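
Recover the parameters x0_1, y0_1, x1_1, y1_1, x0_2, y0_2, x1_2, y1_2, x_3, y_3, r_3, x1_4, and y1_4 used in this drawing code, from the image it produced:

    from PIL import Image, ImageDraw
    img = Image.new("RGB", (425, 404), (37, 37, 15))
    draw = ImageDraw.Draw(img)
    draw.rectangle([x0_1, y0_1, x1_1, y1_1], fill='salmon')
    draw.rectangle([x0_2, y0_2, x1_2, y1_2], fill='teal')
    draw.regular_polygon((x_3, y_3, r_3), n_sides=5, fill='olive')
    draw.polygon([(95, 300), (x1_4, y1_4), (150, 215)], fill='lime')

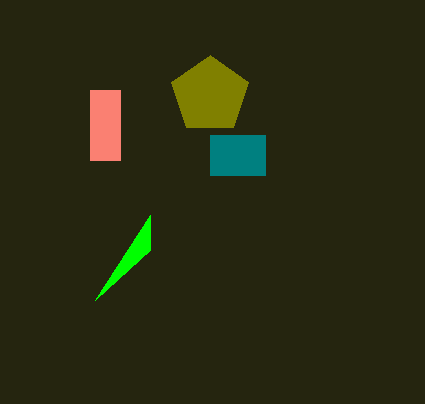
x0_1 = 90; y0_1 = 90; x1_1 = 120; y1_1 = 160; x0_2 = 210; y0_2 = 135; x1_2 = 265; y1_2 = 175; x_3 = 210; y_3 = 95; r_3 = 40; x1_4 = 150; y1_4 = 250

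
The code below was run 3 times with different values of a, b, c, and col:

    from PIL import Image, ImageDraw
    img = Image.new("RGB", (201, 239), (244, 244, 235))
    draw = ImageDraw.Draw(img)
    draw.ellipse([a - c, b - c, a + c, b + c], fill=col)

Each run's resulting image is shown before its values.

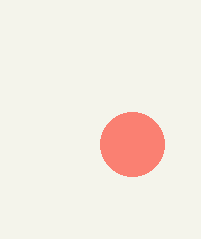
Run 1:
a = 132; b = 144; c = 32; col = 'salmon'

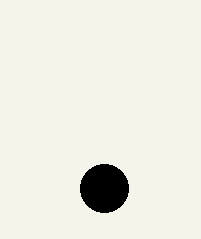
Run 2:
a = 104; b = 188; c = 24; col = 'black'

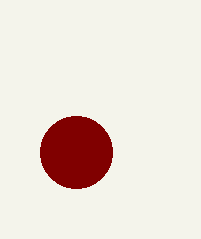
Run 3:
a = 76; b = 152; c = 36; col = 'maroon'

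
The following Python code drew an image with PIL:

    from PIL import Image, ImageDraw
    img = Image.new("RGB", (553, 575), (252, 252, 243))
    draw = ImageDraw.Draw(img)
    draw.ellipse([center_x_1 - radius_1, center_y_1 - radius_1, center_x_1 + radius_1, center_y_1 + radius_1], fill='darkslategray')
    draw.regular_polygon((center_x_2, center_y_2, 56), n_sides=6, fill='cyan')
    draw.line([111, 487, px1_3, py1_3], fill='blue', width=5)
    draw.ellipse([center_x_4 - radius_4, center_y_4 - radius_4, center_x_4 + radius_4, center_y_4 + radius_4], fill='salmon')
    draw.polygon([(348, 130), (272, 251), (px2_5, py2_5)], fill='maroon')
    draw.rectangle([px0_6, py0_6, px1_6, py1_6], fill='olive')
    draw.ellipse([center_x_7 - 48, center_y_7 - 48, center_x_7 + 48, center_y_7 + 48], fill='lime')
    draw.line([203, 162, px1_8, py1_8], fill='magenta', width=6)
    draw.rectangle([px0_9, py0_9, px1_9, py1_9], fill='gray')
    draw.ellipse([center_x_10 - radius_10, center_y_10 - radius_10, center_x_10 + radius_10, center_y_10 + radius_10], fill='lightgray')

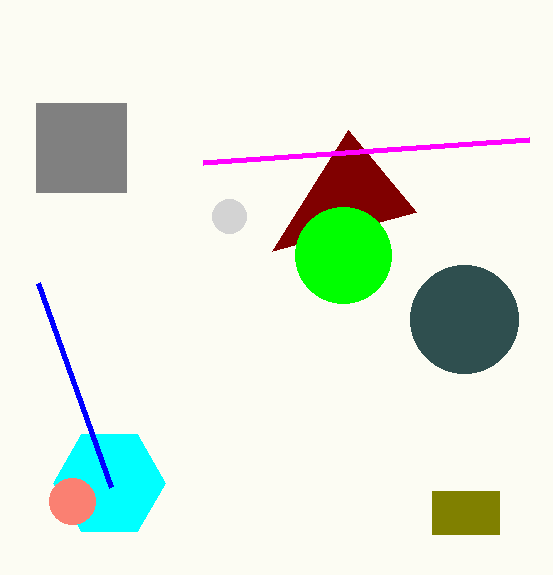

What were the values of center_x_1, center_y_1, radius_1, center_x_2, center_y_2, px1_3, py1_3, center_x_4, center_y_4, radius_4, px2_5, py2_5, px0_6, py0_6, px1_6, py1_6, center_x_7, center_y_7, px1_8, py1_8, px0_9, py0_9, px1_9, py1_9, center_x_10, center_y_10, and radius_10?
center_x_1 = 464; center_y_1 = 319; radius_1 = 54; center_x_2 = 109; center_y_2 = 483; px1_3 = 38; py1_3 = 283; center_x_4 = 72; center_y_4 = 501; radius_4 = 23; px2_5 = 416; py2_5 = 212; px0_6 = 432; py0_6 = 491; px1_6 = 499; py1_6 = 534; center_x_7 = 343; center_y_7 = 255; px1_8 = 529; py1_8 = 139; px0_9 = 36; py0_9 = 103; px1_9 = 126; py1_9 = 192; center_x_10 = 229; center_y_10 = 216; radius_10 = 17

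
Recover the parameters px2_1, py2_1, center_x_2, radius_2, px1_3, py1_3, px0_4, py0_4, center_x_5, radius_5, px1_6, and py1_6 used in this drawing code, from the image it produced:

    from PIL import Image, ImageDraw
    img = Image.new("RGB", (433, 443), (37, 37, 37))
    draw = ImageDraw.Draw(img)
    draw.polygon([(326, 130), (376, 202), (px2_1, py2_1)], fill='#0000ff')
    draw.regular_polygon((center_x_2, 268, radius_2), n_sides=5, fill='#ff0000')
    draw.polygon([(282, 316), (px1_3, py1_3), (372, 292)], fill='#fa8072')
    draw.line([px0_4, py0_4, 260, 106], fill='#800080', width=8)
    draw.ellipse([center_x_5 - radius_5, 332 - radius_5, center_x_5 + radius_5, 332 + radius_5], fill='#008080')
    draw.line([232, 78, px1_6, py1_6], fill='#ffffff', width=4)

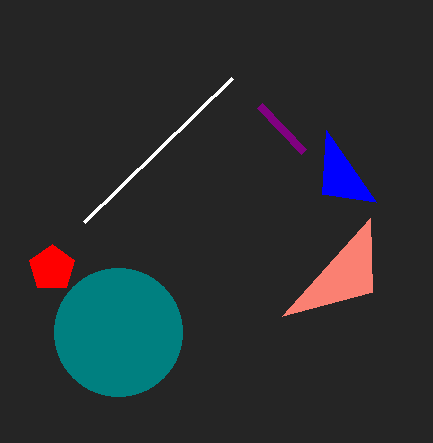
px2_1 = 322
py2_1 = 194
center_x_2 = 52
radius_2 = 24
px1_3 = 370
py1_3 = 218
px0_4 = 304
py0_4 = 152
center_x_5 = 118
radius_5 = 64
px1_6 = 84
py1_6 = 222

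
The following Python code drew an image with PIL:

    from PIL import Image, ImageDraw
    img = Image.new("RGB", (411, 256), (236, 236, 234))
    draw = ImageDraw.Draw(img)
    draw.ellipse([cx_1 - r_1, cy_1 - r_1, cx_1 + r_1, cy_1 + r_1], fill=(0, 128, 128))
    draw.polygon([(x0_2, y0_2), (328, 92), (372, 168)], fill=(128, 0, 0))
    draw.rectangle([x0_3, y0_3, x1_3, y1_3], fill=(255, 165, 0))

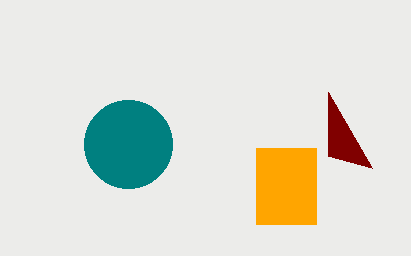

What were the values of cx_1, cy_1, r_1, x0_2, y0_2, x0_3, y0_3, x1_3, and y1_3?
cx_1 = 128
cy_1 = 144
r_1 = 44
x0_2 = 328
y0_2 = 156
x0_3 = 256
y0_3 = 148
x1_3 = 316
y1_3 = 224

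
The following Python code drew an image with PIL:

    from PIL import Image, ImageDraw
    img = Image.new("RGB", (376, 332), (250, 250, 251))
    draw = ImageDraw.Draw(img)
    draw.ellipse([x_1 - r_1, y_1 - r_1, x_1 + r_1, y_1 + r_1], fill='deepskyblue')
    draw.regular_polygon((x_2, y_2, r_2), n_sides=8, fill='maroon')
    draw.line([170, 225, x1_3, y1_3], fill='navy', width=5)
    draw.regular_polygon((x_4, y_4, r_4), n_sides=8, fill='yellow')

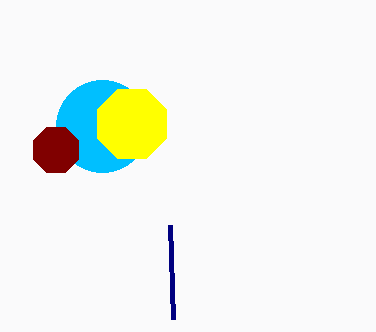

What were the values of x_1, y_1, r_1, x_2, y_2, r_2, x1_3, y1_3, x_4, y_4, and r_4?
x_1 = 102, y_1 = 126, r_1 = 46, x_2 = 56, y_2 = 150, r_2 = 24, x1_3 = 173, y1_3 = 319, x_4 = 132, y_4 = 124, r_4 = 37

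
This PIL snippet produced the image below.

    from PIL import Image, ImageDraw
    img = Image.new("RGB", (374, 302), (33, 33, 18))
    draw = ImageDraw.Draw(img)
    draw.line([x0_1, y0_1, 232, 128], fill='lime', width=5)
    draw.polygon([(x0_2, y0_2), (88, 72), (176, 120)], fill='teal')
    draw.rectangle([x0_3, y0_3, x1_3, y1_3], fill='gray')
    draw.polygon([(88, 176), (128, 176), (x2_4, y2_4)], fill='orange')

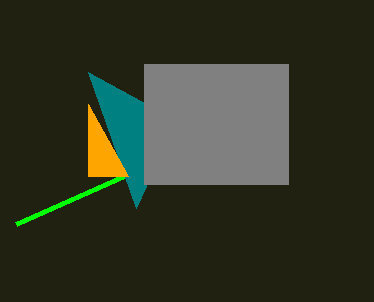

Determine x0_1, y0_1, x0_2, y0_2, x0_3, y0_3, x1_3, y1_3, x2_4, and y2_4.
x0_1 = 16; y0_1 = 224; x0_2 = 136; y0_2 = 208; x0_3 = 144; y0_3 = 64; x1_3 = 288; y1_3 = 184; x2_4 = 88; y2_4 = 104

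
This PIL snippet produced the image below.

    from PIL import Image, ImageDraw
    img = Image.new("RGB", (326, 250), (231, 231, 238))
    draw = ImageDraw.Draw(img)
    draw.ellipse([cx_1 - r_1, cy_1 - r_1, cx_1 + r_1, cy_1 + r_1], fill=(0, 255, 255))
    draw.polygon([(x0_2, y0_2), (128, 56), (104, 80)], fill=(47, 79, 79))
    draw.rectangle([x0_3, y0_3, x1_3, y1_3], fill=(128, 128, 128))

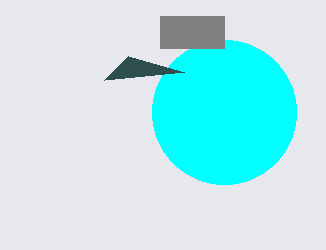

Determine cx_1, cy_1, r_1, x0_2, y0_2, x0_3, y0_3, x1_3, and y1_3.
cx_1 = 224; cy_1 = 112; r_1 = 72; x0_2 = 184; y0_2 = 72; x0_3 = 160; y0_3 = 16; x1_3 = 224; y1_3 = 48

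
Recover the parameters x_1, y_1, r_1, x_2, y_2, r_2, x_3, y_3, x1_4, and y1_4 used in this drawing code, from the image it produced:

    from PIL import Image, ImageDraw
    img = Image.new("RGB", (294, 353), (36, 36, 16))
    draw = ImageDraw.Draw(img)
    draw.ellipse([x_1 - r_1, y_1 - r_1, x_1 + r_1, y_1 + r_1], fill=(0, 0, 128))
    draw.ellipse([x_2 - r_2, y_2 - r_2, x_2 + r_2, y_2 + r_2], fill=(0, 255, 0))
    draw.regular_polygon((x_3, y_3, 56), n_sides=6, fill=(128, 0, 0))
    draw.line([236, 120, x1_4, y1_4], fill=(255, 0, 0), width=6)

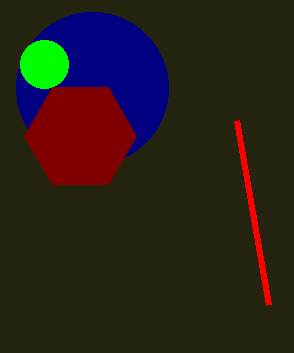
x_1 = 92; y_1 = 88; r_1 = 76; x_2 = 44; y_2 = 64; r_2 = 24; x_3 = 80; y_3 = 136; x1_4 = 268; y1_4 = 304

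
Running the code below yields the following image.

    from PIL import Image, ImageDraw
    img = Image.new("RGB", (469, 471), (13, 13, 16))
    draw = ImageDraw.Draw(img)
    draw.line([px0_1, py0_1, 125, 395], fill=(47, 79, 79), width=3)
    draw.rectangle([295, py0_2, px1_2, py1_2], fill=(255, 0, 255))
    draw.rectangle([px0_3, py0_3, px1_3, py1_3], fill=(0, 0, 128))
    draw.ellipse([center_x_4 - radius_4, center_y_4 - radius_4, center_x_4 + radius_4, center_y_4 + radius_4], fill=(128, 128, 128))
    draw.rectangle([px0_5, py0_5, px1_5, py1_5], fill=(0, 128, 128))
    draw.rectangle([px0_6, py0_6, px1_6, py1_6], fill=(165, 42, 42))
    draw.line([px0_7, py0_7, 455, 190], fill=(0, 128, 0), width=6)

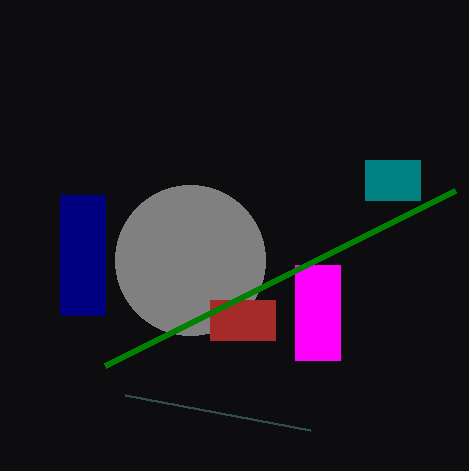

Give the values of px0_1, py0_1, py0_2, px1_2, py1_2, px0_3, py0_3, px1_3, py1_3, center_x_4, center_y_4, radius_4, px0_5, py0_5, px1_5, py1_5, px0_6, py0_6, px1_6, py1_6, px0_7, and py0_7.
px0_1 = 310
py0_1 = 430
py0_2 = 265
px1_2 = 340
py1_2 = 360
px0_3 = 60
py0_3 = 195
px1_3 = 105
py1_3 = 315
center_x_4 = 190
center_y_4 = 260
radius_4 = 75
px0_5 = 365
py0_5 = 160
px1_5 = 420
py1_5 = 200
px0_6 = 210
py0_6 = 300
px1_6 = 275
py1_6 = 340
px0_7 = 105
py0_7 = 365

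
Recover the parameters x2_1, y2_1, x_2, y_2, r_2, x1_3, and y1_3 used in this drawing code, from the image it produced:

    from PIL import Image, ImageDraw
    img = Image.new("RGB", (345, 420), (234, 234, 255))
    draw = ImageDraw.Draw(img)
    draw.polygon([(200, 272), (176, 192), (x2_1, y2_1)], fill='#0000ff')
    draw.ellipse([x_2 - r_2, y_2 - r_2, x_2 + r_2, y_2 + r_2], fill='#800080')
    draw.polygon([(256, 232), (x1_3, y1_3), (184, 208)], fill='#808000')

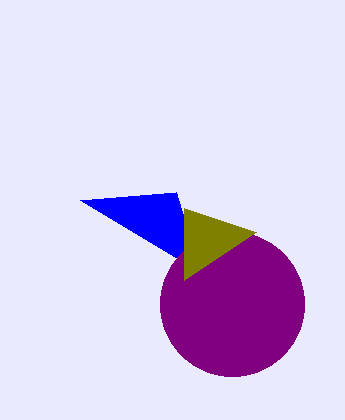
x2_1 = 80, y2_1 = 200, x_2 = 232, y_2 = 304, r_2 = 72, x1_3 = 184, y1_3 = 280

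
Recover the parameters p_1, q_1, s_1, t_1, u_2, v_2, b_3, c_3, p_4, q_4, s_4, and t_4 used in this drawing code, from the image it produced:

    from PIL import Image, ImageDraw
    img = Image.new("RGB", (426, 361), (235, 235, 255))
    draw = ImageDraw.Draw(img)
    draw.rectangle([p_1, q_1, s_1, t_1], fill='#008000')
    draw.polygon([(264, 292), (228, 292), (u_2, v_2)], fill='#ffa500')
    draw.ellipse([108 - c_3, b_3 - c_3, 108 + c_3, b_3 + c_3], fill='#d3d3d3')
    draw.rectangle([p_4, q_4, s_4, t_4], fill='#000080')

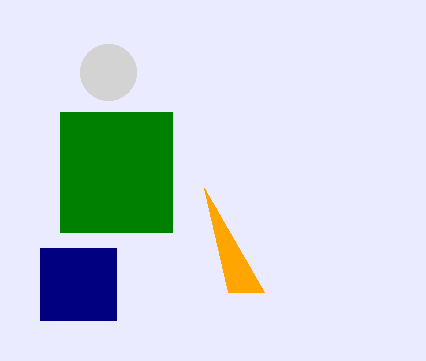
p_1 = 60
q_1 = 112
s_1 = 172
t_1 = 232
u_2 = 204
v_2 = 188
b_3 = 72
c_3 = 28
p_4 = 40
q_4 = 248
s_4 = 116
t_4 = 320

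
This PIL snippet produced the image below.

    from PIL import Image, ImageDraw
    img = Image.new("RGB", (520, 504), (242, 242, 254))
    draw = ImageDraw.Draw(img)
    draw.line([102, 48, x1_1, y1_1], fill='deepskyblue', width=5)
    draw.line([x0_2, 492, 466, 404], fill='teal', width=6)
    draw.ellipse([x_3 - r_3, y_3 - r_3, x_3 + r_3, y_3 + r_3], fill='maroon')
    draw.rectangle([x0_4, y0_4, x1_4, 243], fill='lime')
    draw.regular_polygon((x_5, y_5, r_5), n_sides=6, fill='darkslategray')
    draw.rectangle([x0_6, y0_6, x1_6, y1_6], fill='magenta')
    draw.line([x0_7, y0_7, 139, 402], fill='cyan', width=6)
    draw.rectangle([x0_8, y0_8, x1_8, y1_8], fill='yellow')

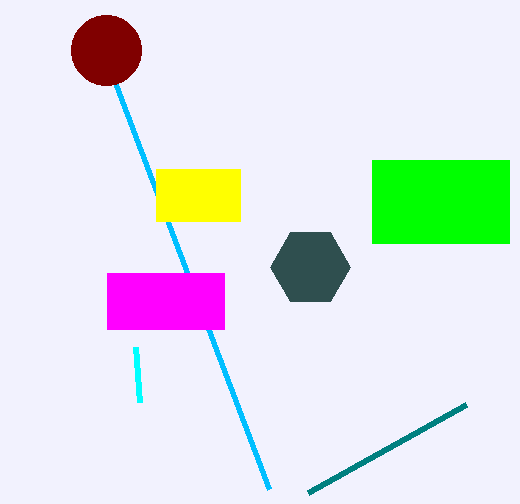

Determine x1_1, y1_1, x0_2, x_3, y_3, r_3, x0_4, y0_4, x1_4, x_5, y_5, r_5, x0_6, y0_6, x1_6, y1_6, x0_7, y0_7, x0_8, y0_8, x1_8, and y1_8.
x1_1 = 269; y1_1 = 489; x0_2 = 308; x_3 = 106; y_3 = 50; r_3 = 35; x0_4 = 372; y0_4 = 160; x1_4 = 509; x_5 = 310; y_5 = 267; r_5 = 40; x0_6 = 107; y0_6 = 273; x1_6 = 224; y1_6 = 329; x0_7 = 135; y0_7 = 347; x0_8 = 156; y0_8 = 169; x1_8 = 240; y1_8 = 221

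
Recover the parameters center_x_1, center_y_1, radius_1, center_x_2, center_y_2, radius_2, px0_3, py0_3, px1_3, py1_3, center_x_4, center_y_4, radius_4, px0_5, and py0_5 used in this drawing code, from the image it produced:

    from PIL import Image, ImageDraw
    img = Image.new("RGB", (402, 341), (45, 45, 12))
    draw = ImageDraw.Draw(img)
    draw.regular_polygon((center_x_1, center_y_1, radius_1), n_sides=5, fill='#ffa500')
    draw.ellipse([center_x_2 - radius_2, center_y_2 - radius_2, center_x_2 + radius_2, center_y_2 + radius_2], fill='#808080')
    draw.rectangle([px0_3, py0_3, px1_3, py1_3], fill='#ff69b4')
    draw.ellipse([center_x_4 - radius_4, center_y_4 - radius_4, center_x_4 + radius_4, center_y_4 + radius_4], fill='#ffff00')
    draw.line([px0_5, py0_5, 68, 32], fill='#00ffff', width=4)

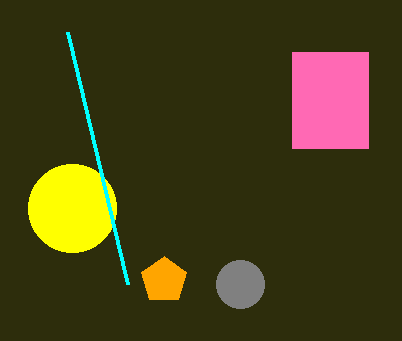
center_x_1 = 164
center_y_1 = 280
radius_1 = 24
center_x_2 = 240
center_y_2 = 284
radius_2 = 24
px0_3 = 292
py0_3 = 52
px1_3 = 368
py1_3 = 148
center_x_4 = 72
center_y_4 = 208
radius_4 = 44
px0_5 = 128
py0_5 = 284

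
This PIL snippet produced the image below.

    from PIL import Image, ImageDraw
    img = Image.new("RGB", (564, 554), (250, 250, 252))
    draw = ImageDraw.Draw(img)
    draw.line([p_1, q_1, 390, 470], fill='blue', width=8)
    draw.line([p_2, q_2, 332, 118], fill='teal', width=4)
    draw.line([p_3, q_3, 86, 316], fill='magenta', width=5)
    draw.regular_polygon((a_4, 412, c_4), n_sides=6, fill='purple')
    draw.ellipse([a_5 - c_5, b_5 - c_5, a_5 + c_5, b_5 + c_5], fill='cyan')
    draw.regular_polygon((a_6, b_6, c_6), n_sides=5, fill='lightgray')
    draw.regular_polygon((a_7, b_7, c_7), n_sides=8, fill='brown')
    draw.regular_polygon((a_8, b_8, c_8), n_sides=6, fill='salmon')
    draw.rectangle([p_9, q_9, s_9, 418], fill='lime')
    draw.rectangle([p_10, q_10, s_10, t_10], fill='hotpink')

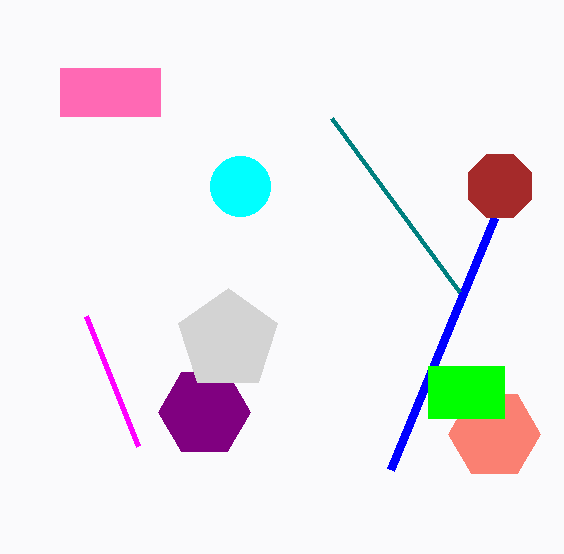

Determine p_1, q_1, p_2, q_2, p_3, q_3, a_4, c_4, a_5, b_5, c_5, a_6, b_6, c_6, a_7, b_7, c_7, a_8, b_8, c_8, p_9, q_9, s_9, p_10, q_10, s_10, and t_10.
p_1 = 494
q_1 = 218
p_2 = 460
q_2 = 292
p_3 = 138
q_3 = 446
a_4 = 204
c_4 = 46
a_5 = 240
b_5 = 186
c_5 = 30
a_6 = 228
b_6 = 340
c_6 = 52
a_7 = 500
b_7 = 186
c_7 = 34
a_8 = 494
b_8 = 434
c_8 = 46
p_9 = 428
q_9 = 366
s_9 = 504
p_10 = 60
q_10 = 68
s_10 = 160
t_10 = 116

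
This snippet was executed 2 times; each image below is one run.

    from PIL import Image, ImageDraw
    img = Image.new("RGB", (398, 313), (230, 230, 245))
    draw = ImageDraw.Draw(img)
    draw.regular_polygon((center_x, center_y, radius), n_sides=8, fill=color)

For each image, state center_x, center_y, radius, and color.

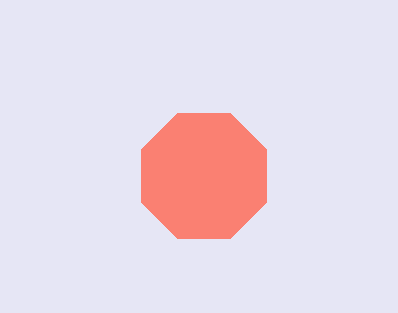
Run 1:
center_x = 204
center_y = 176
radius = 68
color = 'salmon'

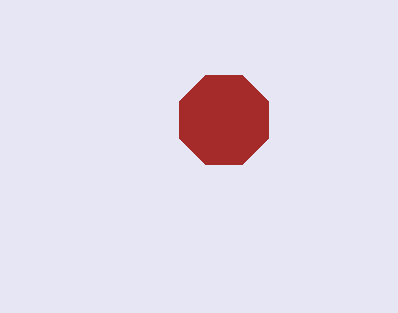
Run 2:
center_x = 224, center_y = 120, radius = 48, color = 'brown'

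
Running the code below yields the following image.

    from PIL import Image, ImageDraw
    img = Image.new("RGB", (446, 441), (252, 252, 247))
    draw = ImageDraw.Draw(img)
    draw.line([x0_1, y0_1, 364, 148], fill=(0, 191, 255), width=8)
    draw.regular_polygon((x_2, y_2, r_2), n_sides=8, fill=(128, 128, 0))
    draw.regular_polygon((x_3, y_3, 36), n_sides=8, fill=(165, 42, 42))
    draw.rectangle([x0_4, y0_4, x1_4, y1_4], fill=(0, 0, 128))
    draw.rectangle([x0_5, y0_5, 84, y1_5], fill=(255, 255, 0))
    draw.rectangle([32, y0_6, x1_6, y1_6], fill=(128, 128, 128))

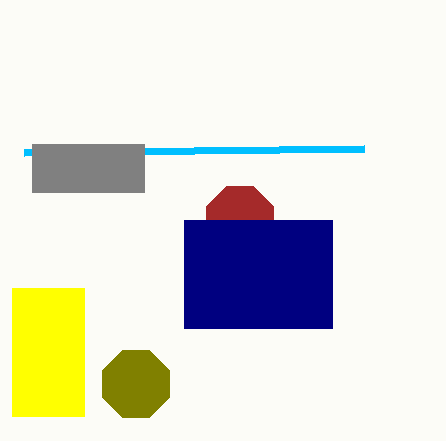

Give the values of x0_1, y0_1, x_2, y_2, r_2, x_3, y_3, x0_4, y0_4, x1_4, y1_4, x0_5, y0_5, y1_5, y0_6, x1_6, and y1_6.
x0_1 = 24, y0_1 = 152, x_2 = 136, y_2 = 384, r_2 = 36, x_3 = 240, y_3 = 220, x0_4 = 184, y0_4 = 220, x1_4 = 332, y1_4 = 328, x0_5 = 12, y0_5 = 288, y1_5 = 416, y0_6 = 144, x1_6 = 144, y1_6 = 192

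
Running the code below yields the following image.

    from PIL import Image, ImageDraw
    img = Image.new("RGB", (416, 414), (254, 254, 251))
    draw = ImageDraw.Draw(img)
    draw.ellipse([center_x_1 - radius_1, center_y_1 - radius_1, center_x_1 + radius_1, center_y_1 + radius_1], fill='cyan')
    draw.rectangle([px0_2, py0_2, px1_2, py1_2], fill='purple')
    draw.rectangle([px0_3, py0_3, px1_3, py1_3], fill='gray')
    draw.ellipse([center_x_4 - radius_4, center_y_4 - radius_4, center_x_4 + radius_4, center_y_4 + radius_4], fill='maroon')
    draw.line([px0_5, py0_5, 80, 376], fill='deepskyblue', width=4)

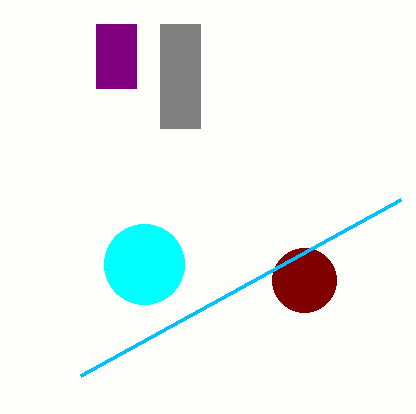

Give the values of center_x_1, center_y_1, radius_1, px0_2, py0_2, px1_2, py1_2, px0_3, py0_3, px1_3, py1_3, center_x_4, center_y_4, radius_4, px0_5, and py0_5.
center_x_1 = 144
center_y_1 = 264
radius_1 = 40
px0_2 = 96
py0_2 = 24
px1_2 = 136
py1_2 = 88
px0_3 = 160
py0_3 = 24
px1_3 = 200
py1_3 = 128
center_x_4 = 304
center_y_4 = 280
radius_4 = 32
px0_5 = 400
py0_5 = 200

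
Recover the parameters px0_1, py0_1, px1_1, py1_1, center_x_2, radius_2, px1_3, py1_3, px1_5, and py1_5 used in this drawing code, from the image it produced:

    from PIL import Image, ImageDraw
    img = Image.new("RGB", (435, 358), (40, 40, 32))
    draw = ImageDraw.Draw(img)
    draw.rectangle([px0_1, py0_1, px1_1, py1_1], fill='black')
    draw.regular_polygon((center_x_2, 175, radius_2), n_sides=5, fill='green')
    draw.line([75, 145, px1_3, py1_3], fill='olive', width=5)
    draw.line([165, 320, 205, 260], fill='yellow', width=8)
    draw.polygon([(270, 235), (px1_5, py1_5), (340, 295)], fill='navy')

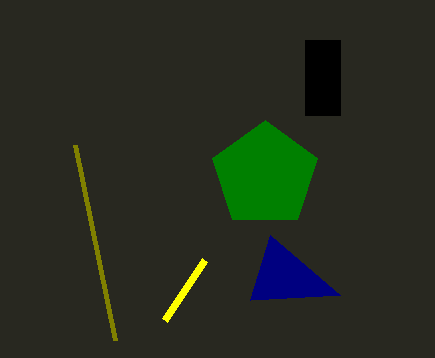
px0_1 = 305, py0_1 = 40, px1_1 = 340, py1_1 = 115, center_x_2 = 265, radius_2 = 55, px1_3 = 115, py1_3 = 340, px1_5 = 250, py1_5 = 300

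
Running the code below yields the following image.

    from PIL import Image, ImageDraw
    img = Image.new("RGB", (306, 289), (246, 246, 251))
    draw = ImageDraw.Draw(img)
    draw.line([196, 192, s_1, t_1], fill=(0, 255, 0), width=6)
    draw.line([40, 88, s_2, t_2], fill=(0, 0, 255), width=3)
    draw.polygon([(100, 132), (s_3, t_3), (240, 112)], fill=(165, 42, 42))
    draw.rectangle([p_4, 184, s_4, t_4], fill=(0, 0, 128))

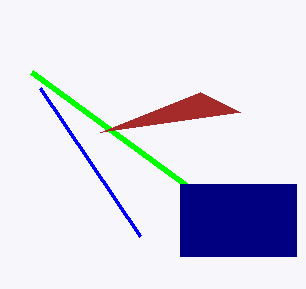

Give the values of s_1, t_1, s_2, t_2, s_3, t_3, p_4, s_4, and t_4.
s_1 = 32
t_1 = 72
s_2 = 140
t_2 = 236
s_3 = 200
t_3 = 92
p_4 = 180
s_4 = 296
t_4 = 256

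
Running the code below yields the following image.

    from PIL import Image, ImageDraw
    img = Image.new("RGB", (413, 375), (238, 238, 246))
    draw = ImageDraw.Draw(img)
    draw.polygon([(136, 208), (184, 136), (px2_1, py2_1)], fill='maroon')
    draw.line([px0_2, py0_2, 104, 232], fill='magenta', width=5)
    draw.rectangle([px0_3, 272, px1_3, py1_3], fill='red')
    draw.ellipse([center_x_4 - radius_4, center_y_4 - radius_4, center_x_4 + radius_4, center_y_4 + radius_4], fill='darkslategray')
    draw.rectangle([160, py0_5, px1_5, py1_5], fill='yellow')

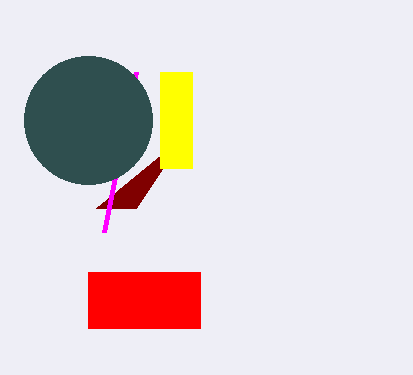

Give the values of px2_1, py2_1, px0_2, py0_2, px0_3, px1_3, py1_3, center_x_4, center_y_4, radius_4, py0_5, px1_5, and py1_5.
px2_1 = 96; py2_1 = 208; px0_2 = 136; py0_2 = 72; px0_3 = 88; px1_3 = 200; py1_3 = 328; center_x_4 = 88; center_y_4 = 120; radius_4 = 64; py0_5 = 72; px1_5 = 192; py1_5 = 168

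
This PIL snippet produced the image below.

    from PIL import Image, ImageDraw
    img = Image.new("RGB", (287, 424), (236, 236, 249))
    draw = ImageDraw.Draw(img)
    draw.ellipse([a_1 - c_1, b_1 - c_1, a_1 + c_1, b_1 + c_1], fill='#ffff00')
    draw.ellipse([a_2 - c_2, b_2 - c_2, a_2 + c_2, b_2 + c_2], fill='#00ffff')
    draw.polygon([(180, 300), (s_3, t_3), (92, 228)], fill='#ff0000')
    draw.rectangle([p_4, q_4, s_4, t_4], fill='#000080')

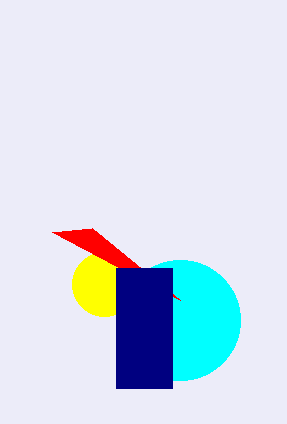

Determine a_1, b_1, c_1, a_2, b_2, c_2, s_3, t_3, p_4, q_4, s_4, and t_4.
a_1 = 104
b_1 = 284
c_1 = 32
a_2 = 180
b_2 = 320
c_2 = 60
s_3 = 52
t_3 = 232
p_4 = 116
q_4 = 268
s_4 = 172
t_4 = 388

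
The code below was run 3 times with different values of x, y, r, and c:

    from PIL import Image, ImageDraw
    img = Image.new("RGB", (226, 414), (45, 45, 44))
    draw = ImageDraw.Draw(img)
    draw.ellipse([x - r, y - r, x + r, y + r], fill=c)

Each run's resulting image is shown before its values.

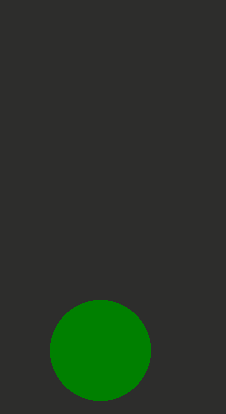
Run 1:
x = 100
y = 350
r = 50
c = 'green'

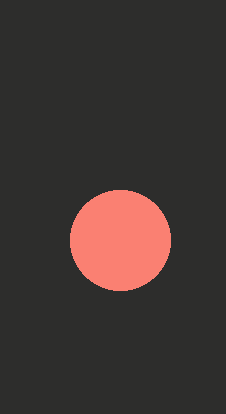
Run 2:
x = 120, y = 240, r = 50, c = 'salmon'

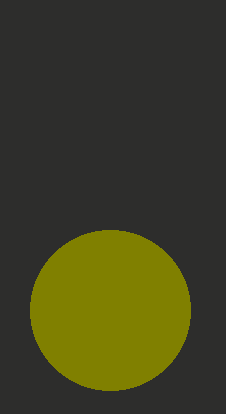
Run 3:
x = 110; y = 310; r = 80; c = 'olive'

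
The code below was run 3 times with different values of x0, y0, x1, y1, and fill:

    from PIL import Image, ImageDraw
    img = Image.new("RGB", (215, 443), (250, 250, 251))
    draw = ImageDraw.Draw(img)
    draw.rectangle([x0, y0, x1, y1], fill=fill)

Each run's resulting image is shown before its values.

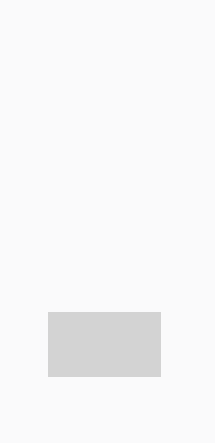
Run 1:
x0 = 48, y0 = 312, x1 = 160, y1 = 376, fill = 'lightgray'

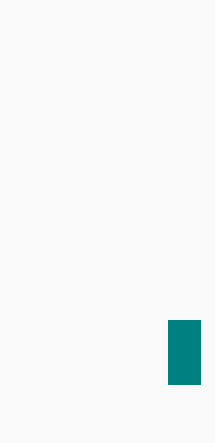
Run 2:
x0 = 168; y0 = 320; x1 = 200; y1 = 384; fill = 'teal'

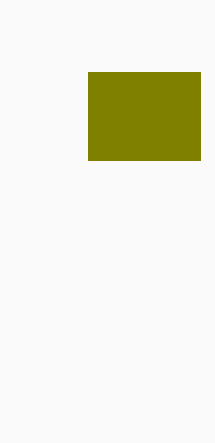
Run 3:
x0 = 88, y0 = 72, x1 = 200, y1 = 160, fill = 'olive'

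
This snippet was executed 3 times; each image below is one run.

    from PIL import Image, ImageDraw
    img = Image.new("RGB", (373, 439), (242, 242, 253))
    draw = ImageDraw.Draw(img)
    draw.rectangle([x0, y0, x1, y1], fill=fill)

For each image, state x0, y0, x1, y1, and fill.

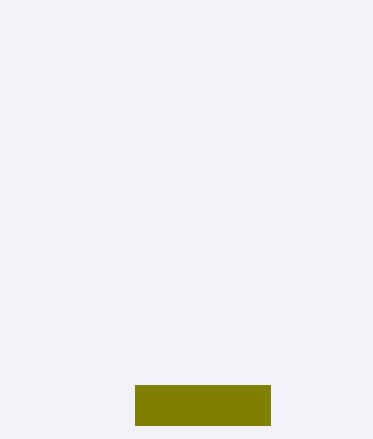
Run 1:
x0 = 135, y0 = 385, x1 = 270, y1 = 425, fill = 'olive'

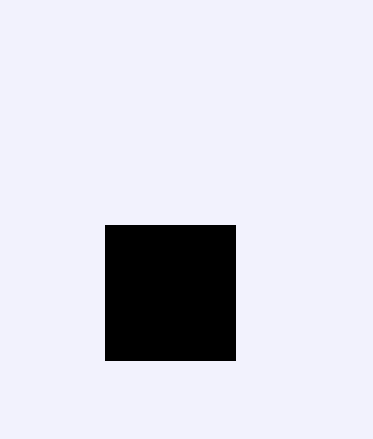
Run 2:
x0 = 105
y0 = 225
x1 = 235
y1 = 360
fill = 'black'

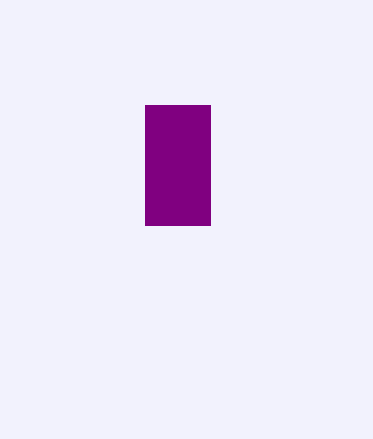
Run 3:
x0 = 145, y0 = 105, x1 = 210, y1 = 225, fill = 'purple'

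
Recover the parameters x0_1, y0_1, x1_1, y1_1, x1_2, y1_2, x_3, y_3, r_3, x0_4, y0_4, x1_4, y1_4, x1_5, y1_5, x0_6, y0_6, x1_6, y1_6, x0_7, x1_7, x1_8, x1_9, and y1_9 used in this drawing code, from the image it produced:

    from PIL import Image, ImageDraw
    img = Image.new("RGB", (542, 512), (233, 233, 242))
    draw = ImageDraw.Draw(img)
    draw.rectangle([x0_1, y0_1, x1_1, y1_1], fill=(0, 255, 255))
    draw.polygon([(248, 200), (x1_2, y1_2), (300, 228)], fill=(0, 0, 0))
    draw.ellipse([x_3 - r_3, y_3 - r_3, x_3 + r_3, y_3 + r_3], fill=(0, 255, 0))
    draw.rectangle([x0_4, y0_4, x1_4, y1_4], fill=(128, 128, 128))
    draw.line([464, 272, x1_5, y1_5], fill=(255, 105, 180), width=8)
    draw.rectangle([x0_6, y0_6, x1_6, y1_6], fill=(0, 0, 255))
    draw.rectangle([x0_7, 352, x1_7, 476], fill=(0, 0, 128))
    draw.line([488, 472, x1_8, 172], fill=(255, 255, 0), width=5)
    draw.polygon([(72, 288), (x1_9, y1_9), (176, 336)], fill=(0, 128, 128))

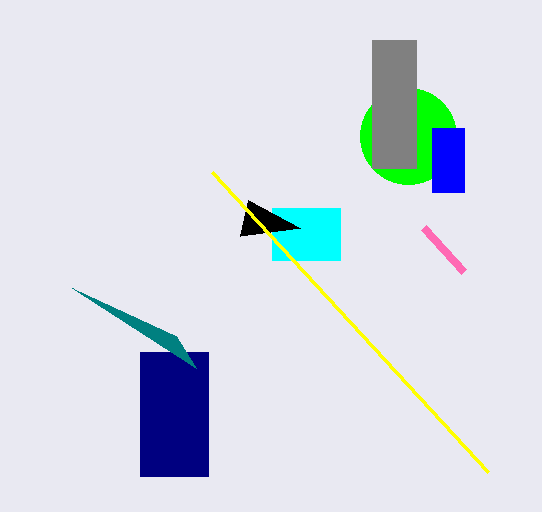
x0_1 = 272; y0_1 = 208; x1_1 = 340; y1_1 = 260; x1_2 = 240; y1_2 = 236; x_3 = 408; y_3 = 136; r_3 = 48; x0_4 = 372; y0_4 = 40; x1_4 = 416; y1_4 = 168; x1_5 = 424; y1_5 = 228; x0_6 = 432; y0_6 = 128; x1_6 = 464; y1_6 = 192; x0_7 = 140; x1_7 = 208; x1_8 = 212; x1_9 = 196; y1_9 = 368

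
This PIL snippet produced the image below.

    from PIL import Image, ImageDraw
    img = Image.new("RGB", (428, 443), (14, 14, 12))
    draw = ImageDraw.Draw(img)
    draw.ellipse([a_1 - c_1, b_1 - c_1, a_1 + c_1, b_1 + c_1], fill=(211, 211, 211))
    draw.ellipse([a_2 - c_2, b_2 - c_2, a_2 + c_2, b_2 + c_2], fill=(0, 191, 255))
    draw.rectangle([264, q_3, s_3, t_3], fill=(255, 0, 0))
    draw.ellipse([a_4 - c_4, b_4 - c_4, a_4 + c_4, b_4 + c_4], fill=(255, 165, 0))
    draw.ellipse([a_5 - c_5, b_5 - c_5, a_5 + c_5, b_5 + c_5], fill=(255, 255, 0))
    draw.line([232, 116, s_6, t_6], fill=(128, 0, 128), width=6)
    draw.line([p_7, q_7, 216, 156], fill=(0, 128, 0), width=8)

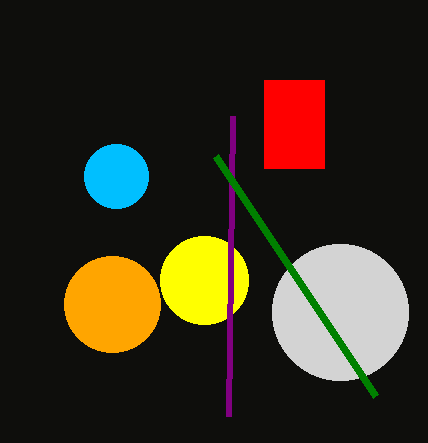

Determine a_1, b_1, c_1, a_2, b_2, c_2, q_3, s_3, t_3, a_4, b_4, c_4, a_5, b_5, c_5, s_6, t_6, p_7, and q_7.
a_1 = 340
b_1 = 312
c_1 = 68
a_2 = 116
b_2 = 176
c_2 = 32
q_3 = 80
s_3 = 324
t_3 = 168
a_4 = 112
b_4 = 304
c_4 = 48
a_5 = 204
b_5 = 280
c_5 = 44
s_6 = 228
t_6 = 416
p_7 = 376
q_7 = 396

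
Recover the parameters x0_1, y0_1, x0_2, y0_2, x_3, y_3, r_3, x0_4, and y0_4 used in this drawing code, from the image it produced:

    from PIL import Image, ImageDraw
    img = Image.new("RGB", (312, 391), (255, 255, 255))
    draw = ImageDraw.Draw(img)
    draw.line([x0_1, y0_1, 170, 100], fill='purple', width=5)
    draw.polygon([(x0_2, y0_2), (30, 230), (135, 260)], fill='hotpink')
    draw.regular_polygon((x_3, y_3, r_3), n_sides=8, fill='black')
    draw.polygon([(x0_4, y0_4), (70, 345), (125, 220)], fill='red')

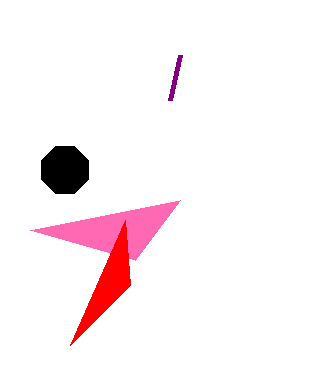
x0_1 = 180
y0_1 = 55
x0_2 = 180
y0_2 = 200
x_3 = 65
y_3 = 170
r_3 = 25
x0_4 = 130
y0_4 = 285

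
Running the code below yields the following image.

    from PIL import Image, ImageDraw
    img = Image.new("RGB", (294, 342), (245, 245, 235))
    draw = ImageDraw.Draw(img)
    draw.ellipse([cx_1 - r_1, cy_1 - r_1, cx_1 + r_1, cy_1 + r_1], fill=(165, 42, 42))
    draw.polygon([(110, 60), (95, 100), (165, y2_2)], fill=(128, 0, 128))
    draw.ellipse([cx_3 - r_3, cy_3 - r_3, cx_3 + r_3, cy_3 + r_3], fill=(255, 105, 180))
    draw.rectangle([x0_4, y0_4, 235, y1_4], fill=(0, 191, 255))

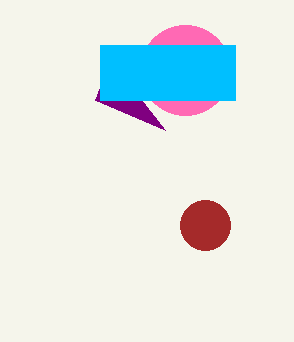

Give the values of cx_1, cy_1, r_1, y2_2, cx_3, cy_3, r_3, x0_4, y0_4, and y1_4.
cx_1 = 205, cy_1 = 225, r_1 = 25, y2_2 = 130, cx_3 = 185, cy_3 = 70, r_3 = 45, x0_4 = 100, y0_4 = 45, y1_4 = 100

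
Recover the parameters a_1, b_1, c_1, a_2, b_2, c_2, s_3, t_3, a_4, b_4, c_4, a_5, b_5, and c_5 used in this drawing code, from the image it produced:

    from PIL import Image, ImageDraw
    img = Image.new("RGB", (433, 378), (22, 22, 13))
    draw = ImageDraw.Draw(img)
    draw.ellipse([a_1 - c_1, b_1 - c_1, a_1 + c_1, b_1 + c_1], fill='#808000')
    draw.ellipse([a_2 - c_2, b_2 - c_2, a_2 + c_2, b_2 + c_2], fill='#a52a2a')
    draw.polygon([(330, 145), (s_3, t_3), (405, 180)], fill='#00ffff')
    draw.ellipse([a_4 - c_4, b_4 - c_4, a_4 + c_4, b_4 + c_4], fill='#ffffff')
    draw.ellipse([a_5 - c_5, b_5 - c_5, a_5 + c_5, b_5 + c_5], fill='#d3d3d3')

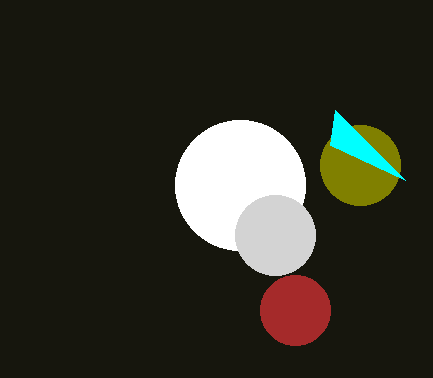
a_1 = 360, b_1 = 165, c_1 = 40, a_2 = 295, b_2 = 310, c_2 = 35, s_3 = 335, t_3 = 110, a_4 = 240, b_4 = 185, c_4 = 65, a_5 = 275, b_5 = 235, c_5 = 40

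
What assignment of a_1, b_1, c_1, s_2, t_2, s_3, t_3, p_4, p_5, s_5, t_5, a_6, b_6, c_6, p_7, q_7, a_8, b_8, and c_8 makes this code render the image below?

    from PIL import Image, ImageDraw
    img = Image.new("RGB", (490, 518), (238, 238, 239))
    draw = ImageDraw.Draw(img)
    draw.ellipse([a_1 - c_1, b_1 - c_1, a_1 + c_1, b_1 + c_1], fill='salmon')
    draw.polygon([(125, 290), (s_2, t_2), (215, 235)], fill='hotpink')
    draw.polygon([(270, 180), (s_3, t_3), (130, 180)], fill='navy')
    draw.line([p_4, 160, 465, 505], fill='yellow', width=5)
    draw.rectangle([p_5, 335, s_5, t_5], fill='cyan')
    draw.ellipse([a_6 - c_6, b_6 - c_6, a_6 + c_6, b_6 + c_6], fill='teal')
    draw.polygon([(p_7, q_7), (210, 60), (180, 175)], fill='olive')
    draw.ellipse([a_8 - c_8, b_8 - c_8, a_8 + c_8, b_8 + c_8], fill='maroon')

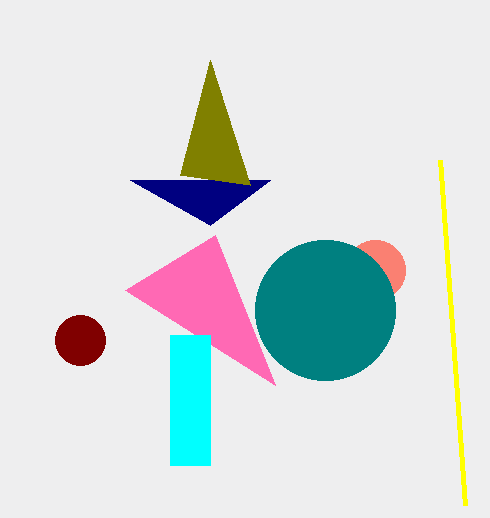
a_1 = 375; b_1 = 270; c_1 = 30; s_2 = 275; t_2 = 385; s_3 = 210; t_3 = 225; p_4 = 440; p_5 = 170; s_5 = 210; t_5 = 465; a_6 = 325; b_6 = 310; c_6 = 70; p_7 = 250; q_7 = 185; a_8 = 80; b_8 = 340; c_8 = 25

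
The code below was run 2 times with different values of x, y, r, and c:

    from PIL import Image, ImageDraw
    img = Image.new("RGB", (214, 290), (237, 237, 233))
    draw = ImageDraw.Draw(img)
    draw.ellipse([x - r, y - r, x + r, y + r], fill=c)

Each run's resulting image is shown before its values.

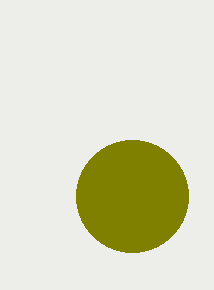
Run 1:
x = 132, y = 196, r = 56, c = 'olive'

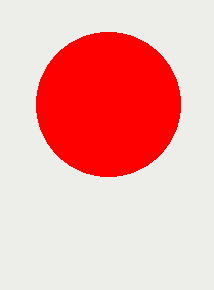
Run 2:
x = 108; y = 104; r = 72; c = 'red'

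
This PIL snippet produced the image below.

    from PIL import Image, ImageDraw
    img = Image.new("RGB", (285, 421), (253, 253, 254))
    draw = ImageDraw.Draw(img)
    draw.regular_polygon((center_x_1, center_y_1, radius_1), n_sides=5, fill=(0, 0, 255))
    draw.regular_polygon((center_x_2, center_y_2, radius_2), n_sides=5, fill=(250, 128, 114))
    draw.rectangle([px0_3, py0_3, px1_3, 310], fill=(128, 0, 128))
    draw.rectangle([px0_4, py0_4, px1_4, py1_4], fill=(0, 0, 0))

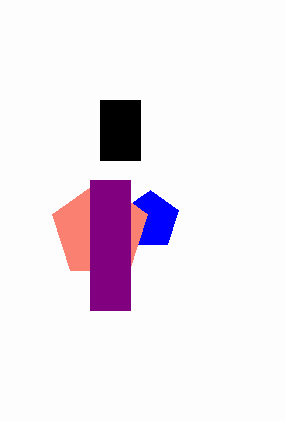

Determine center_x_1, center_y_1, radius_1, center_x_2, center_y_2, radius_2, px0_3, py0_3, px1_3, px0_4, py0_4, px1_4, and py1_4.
center_x_1 = 150, center_y_1 = 220, radius_1 = 30, center_x_2 = 100, center_y_2 = 230, radius_2 = 50, px0_3 = 90, py0_3 = 180, px1_3 = 130, px0_4 = 100, py0_4 = 100, px1_4 = 140, py1_4 = 160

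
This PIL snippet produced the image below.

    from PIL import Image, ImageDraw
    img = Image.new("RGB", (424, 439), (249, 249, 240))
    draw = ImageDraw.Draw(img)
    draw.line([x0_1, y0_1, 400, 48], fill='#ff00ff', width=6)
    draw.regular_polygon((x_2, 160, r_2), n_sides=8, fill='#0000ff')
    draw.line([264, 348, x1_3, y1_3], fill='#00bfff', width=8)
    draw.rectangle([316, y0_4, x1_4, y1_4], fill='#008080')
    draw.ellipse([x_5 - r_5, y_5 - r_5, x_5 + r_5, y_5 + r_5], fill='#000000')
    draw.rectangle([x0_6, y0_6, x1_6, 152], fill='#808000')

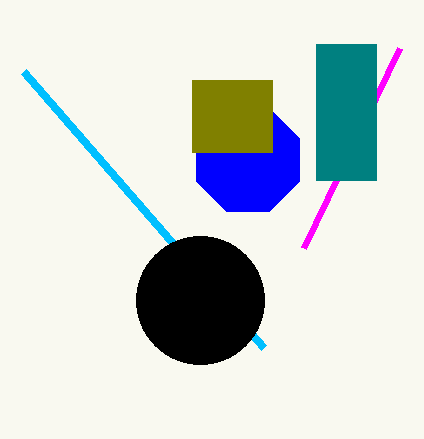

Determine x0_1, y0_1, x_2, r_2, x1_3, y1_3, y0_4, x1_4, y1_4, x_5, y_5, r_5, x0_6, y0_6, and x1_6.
x0_1 = 304
y0_1 = 248
x_2 = 248
r_2 = 56
x1_3 = 24
y1_3 = 72
y0_4 = 44
x1_4 = 376
y1_4 = 180
x_5 = 200
y_5 = 300
r_5 = 64
x0_6 = 192
y0_6 = 80
x1_6 = 272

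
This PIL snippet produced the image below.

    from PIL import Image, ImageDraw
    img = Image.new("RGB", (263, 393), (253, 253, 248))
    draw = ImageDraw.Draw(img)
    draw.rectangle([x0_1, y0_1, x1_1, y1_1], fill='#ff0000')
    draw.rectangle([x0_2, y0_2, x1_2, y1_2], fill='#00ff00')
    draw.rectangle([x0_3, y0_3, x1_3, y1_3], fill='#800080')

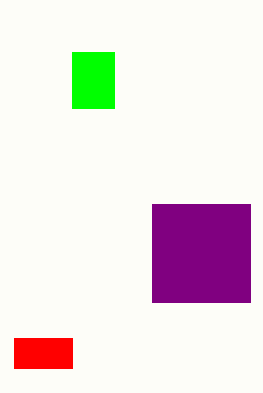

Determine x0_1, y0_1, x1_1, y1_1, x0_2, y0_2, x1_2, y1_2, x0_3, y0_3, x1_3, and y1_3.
x0_1 = 14
y0_1 = 338
x1_1 = 72
y1_1 = 368
x0_2 = 72
y0_2 = 52
x1_2 = 114
y1_2 = 108
x0_3 = 152
y0_3 = 204
x1_3 = 250
y1_3 = 302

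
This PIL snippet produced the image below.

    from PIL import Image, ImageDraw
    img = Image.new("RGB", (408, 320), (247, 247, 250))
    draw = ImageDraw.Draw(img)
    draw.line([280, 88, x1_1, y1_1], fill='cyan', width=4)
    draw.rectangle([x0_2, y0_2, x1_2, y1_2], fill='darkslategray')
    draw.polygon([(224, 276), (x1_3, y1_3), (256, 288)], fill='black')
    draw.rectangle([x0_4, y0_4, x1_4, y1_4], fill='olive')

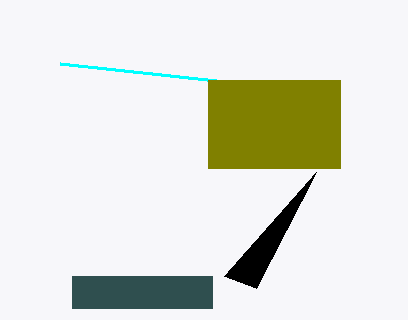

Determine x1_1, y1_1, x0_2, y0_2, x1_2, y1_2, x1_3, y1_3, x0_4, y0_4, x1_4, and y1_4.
x1_1 = 60
y1_1 = 64
x0_2 = 72
y0_2 = 276
x1_2 = 212
y1_2 = 308
x1_3 = 316
y1_3 = 172
x0_4 = 208
y0_4 = 80
x1_4 = 340
y1_4 = 168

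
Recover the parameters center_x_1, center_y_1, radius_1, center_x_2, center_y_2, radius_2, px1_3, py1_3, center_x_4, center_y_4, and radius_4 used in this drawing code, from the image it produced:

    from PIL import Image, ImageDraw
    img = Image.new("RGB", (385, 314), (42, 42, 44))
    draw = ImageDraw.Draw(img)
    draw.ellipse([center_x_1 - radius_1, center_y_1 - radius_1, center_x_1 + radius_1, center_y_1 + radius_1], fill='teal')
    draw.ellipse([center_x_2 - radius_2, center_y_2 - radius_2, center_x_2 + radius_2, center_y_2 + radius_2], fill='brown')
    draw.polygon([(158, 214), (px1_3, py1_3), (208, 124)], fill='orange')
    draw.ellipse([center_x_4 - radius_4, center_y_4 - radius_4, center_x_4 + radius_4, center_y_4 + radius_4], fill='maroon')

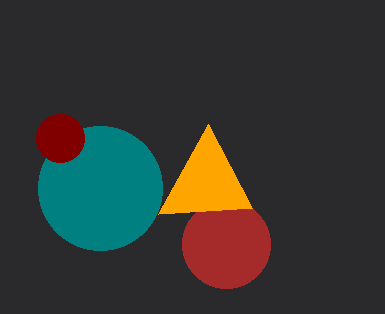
center_x_1 = 100
center_y_1 = 188
radius_1 = 62
center_x_2 = 226
center_y_2 = 244
radius_2 = 44
px1_3 = 252
py1_3 = 208
center_x_4 = 60
center_y_4 = 138
radius_4 = 24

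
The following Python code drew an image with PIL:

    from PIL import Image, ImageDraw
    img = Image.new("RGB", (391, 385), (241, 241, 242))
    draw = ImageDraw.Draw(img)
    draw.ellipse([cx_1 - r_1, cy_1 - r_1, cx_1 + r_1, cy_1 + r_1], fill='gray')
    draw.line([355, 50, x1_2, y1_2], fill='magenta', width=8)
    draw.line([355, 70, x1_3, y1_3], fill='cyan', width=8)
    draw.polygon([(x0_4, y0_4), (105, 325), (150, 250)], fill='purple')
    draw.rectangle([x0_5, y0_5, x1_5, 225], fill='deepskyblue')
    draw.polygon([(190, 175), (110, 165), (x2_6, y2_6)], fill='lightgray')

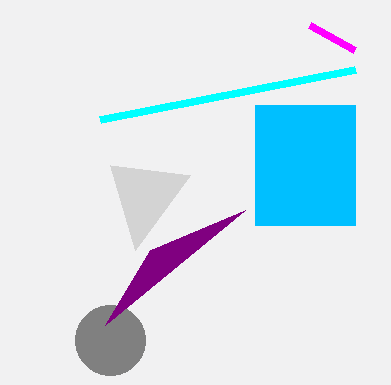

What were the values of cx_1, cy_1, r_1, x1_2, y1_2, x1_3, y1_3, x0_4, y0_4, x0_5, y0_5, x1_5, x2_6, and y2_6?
cx_1 = 110; cy_1 = 340; r_1 = 35; x1_2 = 310; y1_2 = 25; x1_3 = 100; y1_3 = 120; x0_4 = 245; y0_4 = 210; x0_5 = 255; y0_5 = 105; x1_5 = 355; x2_6 = 135; y2_6 = 250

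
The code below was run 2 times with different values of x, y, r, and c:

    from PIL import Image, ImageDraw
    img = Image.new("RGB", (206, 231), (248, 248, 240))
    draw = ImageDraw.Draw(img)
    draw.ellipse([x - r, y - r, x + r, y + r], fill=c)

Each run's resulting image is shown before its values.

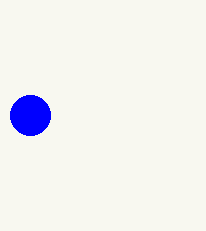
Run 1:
x = 30, y = 115, r = 20, c = 'blue'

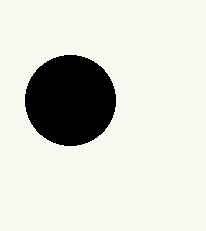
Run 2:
x = 70
y = 100
r = 45
c = 'black'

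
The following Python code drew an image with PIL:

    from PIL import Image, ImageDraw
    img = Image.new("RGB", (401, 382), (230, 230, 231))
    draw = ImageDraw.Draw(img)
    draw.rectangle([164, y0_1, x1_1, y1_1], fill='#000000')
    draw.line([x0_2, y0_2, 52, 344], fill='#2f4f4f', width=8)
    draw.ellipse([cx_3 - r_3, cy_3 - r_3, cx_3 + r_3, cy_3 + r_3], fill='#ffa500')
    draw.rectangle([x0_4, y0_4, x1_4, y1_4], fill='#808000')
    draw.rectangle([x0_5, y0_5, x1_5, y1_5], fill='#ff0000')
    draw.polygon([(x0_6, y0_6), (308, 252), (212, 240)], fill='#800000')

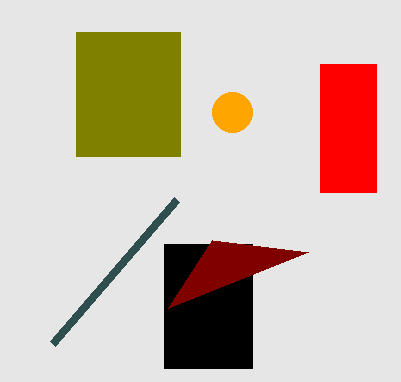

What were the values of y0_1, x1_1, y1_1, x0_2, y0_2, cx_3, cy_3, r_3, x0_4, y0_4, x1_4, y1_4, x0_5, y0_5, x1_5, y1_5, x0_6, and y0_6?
y0_1 = 244; x1_1 = 252; y1_1 = 368; x0_2 = 176; y0_2 = 200; cx_3 = 232; cy_3 = 112; r_3 = 20; x0_4 = 76; y0_4 = 32; x1_4 = 180; y1_4 = 156; x0_5 = 320; y0_5 = 64; x1_5 = 376; y1_5 = 192; x0_6 = 168; y0_6 = 308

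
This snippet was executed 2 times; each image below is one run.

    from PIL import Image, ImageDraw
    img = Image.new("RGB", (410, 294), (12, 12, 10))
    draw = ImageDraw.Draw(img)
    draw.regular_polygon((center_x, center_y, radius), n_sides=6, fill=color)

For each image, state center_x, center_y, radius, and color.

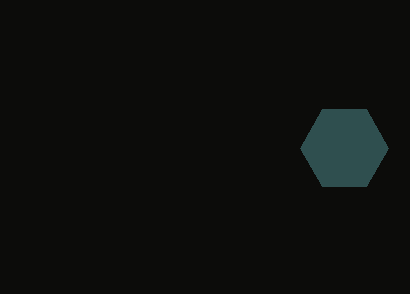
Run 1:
center_x = 344, center_y = 148, radius = 44, color = 'darkslategray'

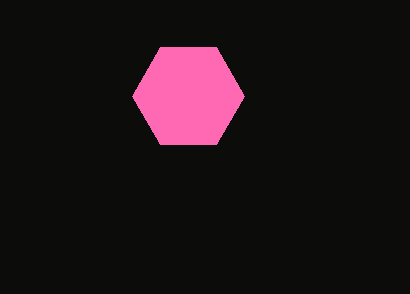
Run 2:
center_x = 188
center_y = 96
radius = 56
color = 'hotpink'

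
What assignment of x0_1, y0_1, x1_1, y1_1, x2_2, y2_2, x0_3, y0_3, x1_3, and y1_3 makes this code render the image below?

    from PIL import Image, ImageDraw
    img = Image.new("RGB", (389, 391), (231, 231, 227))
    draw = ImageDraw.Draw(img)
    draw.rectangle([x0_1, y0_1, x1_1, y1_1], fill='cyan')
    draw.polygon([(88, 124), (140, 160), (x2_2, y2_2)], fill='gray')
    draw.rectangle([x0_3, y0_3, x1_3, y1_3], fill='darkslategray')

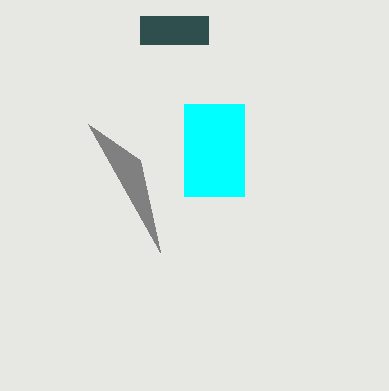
x0_1 = 184, y0_1 = 104, x1_1 = 244, y1_1 = 196, x2_2 = 160, y2_2 = 252, x0_3 = 140, y0_3 = 16, x1_3 = 208, y1_3 = 44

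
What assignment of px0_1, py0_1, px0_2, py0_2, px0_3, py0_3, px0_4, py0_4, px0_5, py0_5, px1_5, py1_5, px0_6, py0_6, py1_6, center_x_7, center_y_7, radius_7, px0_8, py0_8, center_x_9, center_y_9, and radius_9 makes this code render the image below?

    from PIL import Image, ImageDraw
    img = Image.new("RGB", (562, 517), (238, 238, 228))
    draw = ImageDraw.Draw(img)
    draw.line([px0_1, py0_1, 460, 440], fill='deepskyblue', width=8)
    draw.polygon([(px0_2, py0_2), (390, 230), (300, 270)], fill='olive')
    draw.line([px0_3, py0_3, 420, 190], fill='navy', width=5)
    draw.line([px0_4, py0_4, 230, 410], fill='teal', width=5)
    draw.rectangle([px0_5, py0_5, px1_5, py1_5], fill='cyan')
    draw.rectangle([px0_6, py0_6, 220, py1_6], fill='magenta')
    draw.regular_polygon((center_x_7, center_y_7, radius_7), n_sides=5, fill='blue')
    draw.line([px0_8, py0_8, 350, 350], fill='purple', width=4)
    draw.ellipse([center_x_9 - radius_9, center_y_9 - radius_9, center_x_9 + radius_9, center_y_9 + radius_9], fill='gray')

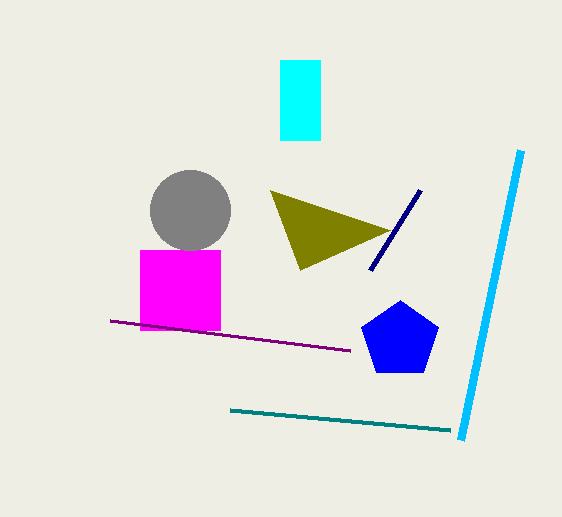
px0_1 = 520, py0_1 = 150, px0_2 = 270, py0_2 = 190, px0_3 = 370, py0_3 = 270, px0_4 = 450, py0_4 = 430, px0_5 = 280, py0_5 = 60, px1_5 = 320, py1_5 = 140, px0_6 = 140, py0_6 = 250, py1_6 = 330, center_x_7 = 400, center_y_7 = 340, radius_7 = 40, px0_8 = 110, py0_8 = 320, center_x_9 = 190, center_y_9 = 210, radius_9 = 40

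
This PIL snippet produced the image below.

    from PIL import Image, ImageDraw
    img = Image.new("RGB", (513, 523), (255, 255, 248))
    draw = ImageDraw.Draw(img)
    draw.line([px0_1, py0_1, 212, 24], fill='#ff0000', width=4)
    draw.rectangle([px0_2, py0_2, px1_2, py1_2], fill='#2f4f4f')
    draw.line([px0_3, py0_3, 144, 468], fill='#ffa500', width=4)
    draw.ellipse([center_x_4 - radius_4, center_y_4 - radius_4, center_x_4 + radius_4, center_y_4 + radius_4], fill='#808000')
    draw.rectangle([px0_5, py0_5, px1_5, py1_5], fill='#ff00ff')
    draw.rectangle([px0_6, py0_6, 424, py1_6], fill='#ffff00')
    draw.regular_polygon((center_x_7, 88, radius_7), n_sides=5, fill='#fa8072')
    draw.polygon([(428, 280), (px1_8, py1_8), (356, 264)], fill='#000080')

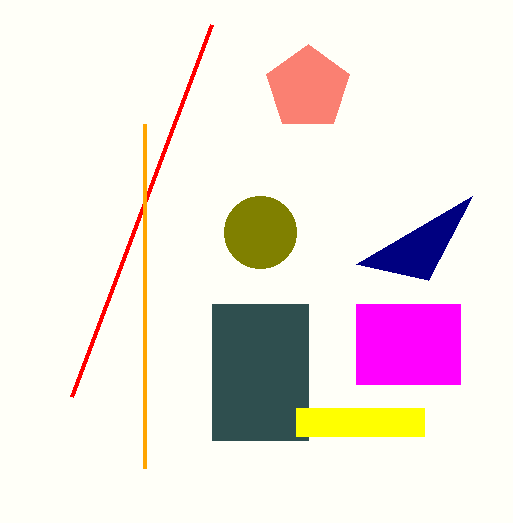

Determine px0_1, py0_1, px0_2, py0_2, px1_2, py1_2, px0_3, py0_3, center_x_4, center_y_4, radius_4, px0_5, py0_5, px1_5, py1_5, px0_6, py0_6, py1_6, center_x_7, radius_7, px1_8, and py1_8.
px0_1 = 72
py0_1 = 396
px0_2 = 212
py0_2 = 304
px1_2 = 308
py1_2 = 440
px0_3 = 144
py0_3 = 124
center_x_4 = 260
center_y_4 = 232
radius_4 = 36
px0_5 = 356
py0_5 = 304
px1_5 = 460
py1_5 = 384
px0_6 = 296
py0_6 = 408
py1_6 = 436
center_x_7 = 308
radius_7 = 44
px1_8 = 472
py1_8 = 196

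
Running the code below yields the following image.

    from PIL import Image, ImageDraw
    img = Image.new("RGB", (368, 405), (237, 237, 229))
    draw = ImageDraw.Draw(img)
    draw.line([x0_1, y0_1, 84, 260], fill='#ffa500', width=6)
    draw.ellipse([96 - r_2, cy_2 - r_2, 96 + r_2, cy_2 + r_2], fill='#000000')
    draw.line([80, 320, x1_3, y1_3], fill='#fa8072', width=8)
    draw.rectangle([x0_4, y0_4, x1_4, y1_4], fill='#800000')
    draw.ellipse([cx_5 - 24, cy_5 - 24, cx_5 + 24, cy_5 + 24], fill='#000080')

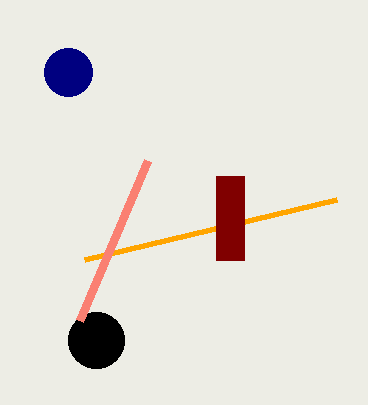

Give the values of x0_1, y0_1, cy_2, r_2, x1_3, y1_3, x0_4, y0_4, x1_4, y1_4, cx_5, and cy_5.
x0_1 = 336
y0_1 = 200
cy_2 = 340
r_2 = 28
x1_3 = 148
y1_3 = 160
x0_4 = 216
y0_4 = 176
x1_4 = 244
y1_4 = 260
cx_5 = 68
cy_5 = 72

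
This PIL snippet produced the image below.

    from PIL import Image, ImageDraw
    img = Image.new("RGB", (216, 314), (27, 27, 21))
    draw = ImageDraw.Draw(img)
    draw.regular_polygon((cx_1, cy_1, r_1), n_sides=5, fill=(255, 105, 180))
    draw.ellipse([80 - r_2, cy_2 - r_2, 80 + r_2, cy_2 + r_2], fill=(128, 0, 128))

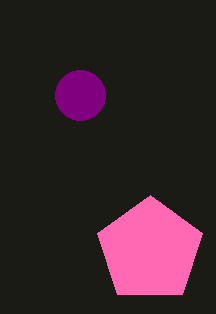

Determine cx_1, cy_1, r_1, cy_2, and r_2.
cx_1 = 150, cy_1 = 250, r_1 = 55, cy_2 = 95, r_2 = 25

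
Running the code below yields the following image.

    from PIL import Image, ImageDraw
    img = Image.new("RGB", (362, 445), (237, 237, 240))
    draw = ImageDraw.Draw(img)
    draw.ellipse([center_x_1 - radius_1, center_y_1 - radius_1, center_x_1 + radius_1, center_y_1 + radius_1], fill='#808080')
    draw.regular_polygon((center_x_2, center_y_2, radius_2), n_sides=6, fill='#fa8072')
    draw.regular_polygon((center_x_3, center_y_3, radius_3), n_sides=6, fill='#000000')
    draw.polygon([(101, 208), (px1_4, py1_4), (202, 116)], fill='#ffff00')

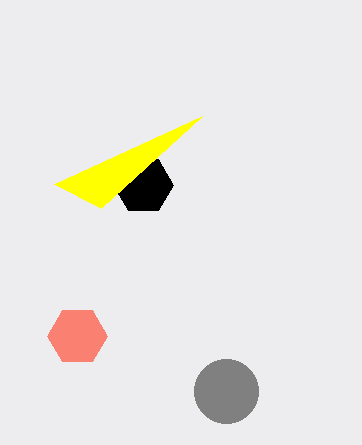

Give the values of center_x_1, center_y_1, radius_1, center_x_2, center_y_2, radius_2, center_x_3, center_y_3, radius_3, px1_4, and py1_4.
center_x_1 = 226; center_y_1 = 391; radius_1 = 32; center_x_2 = 77; center_y_2 = 336; radius_2 = 30; center_x_3 = 143; center_y_3 = 185; radius_3 = 30; px1_4 = 54; py1_4 = 184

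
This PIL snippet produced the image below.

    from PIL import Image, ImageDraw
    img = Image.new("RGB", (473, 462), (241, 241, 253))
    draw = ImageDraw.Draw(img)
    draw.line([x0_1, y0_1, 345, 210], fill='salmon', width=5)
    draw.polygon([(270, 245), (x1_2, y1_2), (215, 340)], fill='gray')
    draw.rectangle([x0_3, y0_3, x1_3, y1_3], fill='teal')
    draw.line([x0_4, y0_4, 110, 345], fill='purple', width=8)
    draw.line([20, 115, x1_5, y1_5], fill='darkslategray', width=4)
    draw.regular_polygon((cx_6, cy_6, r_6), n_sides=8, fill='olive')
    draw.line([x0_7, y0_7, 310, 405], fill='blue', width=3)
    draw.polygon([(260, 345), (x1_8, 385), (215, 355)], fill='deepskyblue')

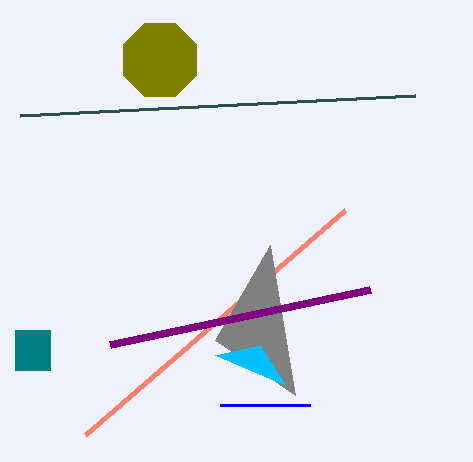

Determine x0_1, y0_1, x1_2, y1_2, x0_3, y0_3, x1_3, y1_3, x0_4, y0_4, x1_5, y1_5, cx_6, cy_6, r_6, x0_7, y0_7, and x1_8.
x0_1 = 85
y0_1 = 435
x1_2 = 295
y1_2 = 395
x0_3 = 15
y0_3 = 330
x1_3 = 50
y1_3 = 370
x0_4 = 370
y0_4 = 290
x1_5 = 415
y1_5 = 95
cx_6 = 160
cy_6 = 60
r_6 = 40
x0_7 = 220
y0_7 = 405
x1_8 = 285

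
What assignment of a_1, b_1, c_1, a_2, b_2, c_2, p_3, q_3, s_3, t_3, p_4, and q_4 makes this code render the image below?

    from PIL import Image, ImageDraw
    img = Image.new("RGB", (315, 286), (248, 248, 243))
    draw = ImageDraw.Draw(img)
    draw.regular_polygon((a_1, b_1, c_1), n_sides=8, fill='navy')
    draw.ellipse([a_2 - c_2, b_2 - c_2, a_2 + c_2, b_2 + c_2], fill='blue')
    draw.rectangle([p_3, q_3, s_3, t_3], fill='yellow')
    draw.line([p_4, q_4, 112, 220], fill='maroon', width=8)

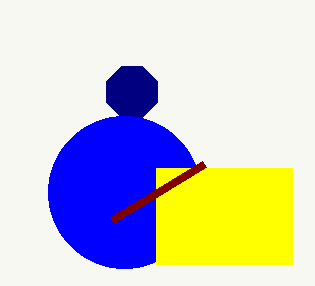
a_1 = 132; b_1 = 92; c_1 = 28; a_2 = 124; b_2 = 192; c_2 = 76; p_3 = 156; q_3 = 168; s_3 = 292; t_3 = 264; p_4 = 204; q_4 = 164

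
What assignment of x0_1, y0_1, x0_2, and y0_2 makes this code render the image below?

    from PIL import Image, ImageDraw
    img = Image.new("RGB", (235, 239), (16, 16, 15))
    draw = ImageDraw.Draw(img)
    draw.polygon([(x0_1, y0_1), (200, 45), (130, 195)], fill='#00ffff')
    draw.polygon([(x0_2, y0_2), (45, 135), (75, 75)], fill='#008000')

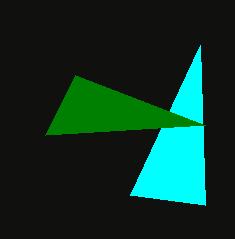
x0_1 = 205
y0_1 = 205
x0_2 = 205
y0_2 = 125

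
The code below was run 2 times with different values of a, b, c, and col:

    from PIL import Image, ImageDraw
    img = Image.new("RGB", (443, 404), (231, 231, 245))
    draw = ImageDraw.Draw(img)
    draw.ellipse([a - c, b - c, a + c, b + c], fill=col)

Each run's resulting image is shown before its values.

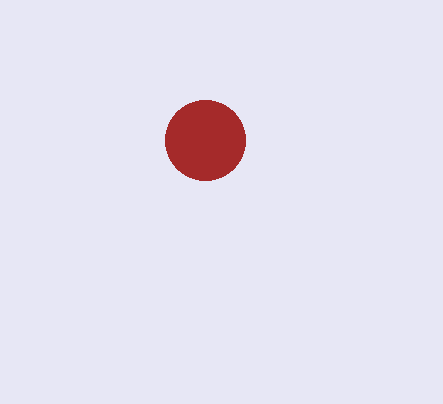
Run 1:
a = 205
b = 140
c = 40
col = 'brown'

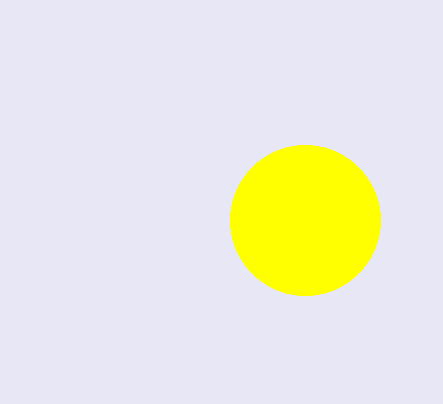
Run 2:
a = 305; b = 220; c = 75; col = 'yellow'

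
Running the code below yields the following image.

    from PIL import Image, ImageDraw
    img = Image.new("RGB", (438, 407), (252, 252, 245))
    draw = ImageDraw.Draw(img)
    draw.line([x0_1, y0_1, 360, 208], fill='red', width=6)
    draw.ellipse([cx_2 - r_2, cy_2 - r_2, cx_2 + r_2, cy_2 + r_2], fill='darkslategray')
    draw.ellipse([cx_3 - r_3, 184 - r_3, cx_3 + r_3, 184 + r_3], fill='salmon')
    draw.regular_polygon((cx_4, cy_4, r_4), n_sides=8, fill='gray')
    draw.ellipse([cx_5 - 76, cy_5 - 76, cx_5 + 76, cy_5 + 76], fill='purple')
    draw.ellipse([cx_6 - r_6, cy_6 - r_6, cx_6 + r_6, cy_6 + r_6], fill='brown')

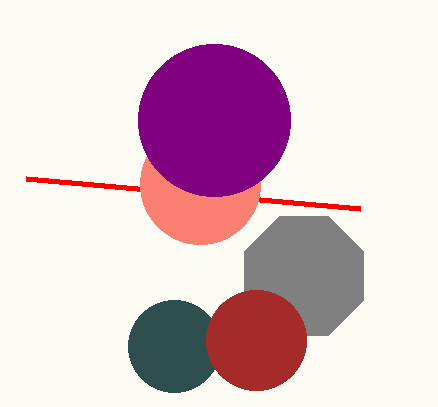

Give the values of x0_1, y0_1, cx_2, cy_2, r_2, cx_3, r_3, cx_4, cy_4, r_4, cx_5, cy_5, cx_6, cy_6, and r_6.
x0_1 = 26
y0_1 = 178
cx_2 = 174
cy_2 = 346
r_2 = 46
cx_3 = 200
r_3 = 60
cx_4 = 304
cy_4 = 276
r_4 = 64
cx_5 = 214
cy_5 = 120
cx_6 = 256
cy_6 = 340
r_6 = 50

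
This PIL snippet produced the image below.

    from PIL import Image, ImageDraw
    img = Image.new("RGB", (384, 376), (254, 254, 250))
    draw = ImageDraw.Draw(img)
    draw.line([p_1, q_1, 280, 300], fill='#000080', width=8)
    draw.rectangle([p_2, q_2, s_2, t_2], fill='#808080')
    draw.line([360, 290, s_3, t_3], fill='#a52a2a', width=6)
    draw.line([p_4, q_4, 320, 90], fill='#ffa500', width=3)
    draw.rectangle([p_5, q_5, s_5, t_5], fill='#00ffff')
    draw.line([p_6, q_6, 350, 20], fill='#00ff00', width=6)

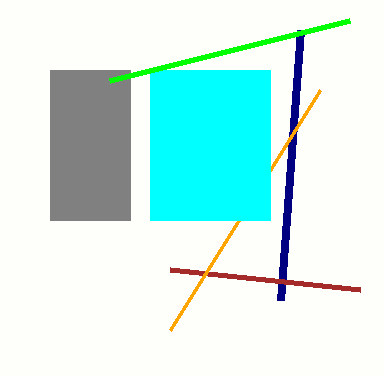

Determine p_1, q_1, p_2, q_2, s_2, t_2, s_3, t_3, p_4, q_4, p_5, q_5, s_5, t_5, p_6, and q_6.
p_1 = 300, q_1 = 30, p_2 = 50, q_2 = 70, s_2 = 130, t_2 = 220, s_3 = 170, t_3 = 270, p_4 = 170, q_4 = 330, p_5 = 150, q_5 = 70, s_5 = 270, t_5 = 220, p_6 = 110, q_6 = 80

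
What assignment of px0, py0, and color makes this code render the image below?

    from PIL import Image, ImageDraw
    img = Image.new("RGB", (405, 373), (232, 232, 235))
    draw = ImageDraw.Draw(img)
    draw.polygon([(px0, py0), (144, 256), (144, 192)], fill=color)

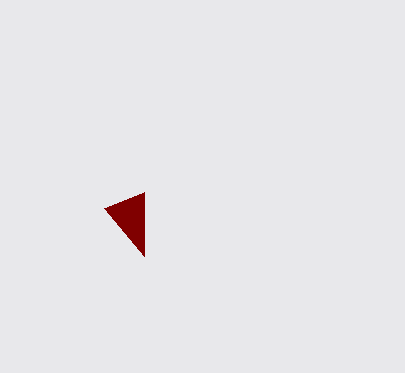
px0 = 104, py0 = 208, color = 'maroon'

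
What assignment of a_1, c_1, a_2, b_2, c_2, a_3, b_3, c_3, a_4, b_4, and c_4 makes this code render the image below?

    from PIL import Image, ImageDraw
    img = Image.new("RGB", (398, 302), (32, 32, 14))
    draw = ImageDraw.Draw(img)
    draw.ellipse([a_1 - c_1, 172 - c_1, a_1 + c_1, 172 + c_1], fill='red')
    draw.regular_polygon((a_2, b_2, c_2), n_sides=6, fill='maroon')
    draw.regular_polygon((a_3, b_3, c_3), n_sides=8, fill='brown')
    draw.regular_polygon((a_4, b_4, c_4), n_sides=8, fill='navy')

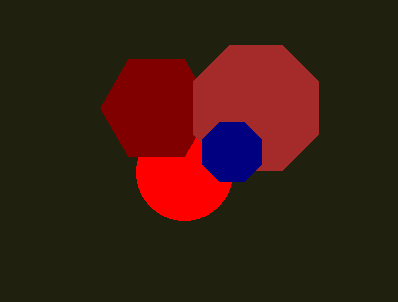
a_1 = 184; c_1 = 48; a_2 = 156; b_2 = 108; c_2 = 56; a_3 = 256; b_3 = 108; c_3 = 68; a_4 = 232; b_4 = 152; c_4 = 32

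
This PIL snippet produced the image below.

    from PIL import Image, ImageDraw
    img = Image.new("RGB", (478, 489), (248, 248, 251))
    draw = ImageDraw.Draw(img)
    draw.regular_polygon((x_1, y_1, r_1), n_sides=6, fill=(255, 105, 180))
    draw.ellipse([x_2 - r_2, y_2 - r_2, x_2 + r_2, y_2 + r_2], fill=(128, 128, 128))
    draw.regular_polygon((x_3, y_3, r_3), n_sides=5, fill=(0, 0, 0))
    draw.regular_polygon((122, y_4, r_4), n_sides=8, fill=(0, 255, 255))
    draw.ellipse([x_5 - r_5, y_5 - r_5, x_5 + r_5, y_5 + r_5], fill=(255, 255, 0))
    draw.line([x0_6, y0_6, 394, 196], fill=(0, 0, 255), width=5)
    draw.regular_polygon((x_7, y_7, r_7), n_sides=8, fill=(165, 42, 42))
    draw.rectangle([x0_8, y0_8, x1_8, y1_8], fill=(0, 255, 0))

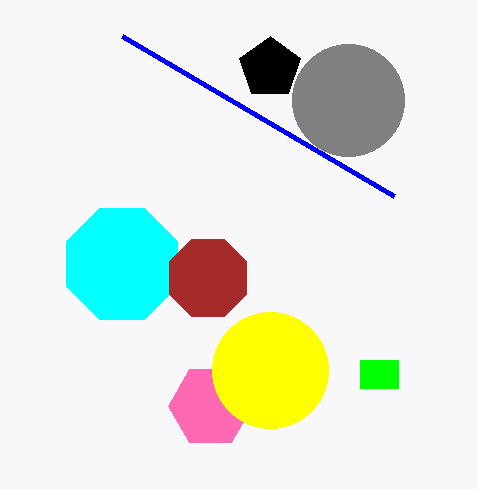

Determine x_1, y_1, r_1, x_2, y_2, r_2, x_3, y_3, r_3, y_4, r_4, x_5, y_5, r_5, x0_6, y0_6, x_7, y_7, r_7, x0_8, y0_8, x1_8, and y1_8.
x_1 = 210, y_1 = 406, r_1 = 42, x_2 = 348, y_2 = 100, r_2 = 56, x_3 = 270, y_3 = 68, r_3 = 32, y_4 = 264, r_4 = 60, x_5 = 270, y_5 = 370, r_5 = 58, x0_6 = 122, y0_6 = 36, x_7 = 208, y_7 = 278, r_7 = 42, x0_8 = 360, y0_8 = 360, x1_8 = 398, y1_8 = 388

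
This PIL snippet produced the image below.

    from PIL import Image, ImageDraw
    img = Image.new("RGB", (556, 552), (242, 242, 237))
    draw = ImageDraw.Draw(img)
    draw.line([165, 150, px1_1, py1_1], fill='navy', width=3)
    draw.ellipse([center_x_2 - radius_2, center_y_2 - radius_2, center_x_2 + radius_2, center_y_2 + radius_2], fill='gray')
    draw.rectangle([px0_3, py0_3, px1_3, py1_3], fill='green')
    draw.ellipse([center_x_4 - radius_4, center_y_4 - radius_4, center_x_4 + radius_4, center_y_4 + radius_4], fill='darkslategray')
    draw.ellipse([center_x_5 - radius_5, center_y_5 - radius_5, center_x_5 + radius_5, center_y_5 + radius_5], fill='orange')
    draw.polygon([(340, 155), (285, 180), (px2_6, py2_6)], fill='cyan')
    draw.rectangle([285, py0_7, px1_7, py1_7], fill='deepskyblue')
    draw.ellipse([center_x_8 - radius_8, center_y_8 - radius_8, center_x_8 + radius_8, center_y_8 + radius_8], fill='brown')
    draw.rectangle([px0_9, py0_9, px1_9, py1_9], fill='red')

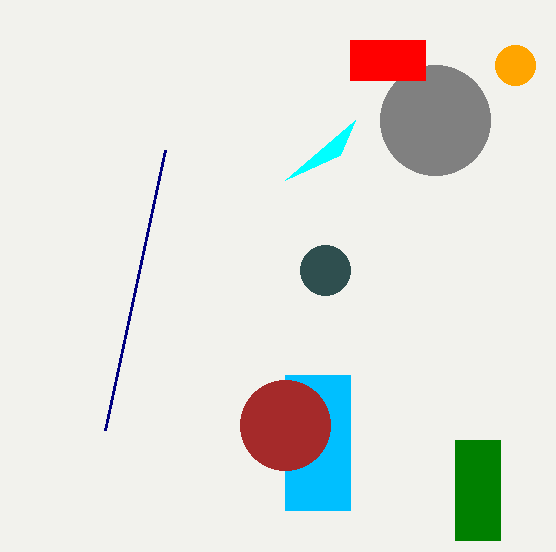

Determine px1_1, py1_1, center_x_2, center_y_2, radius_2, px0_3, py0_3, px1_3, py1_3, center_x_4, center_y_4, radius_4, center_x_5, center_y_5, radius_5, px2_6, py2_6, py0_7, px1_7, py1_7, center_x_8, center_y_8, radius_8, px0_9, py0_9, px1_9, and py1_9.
px1_1 = 105; py1_1 = 430; center_x_2 = 435; center_y_2 = 120; radius_2 = 55; px0_3 = 455; py0_3 = 440; px1_3 = 500; py1_3 = 540; center_x_4 = 325; center_y_4 = 270; radius_4 = 25; center_x_5 = 515; center_y_5 = 65; radius_5 = 20; px2_6 = 355; py2_6 = 120; py0_7 = 375; px1_7 = 350; py1_7 = 510; center_x_8 = 285; center_y_8 = 425; radius_8 = 45; px0_9 = 350; py0_9 = 40; px1_9 = 425; py1_9 = 80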